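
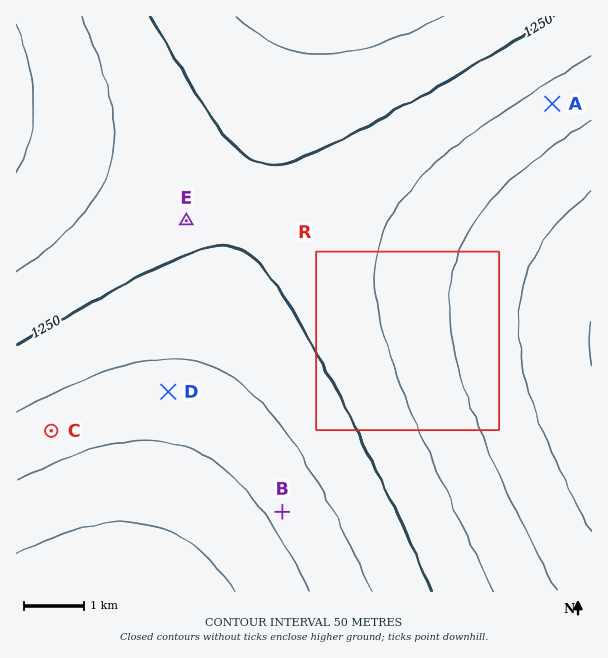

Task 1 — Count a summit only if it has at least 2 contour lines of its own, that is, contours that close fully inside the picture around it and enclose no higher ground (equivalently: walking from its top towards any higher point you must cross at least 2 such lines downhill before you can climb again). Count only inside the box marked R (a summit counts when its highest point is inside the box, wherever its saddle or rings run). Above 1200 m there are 0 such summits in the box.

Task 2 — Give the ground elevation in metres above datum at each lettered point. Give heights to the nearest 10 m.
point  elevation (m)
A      1180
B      1340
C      1330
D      1320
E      1240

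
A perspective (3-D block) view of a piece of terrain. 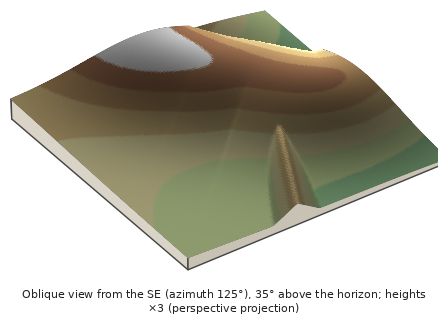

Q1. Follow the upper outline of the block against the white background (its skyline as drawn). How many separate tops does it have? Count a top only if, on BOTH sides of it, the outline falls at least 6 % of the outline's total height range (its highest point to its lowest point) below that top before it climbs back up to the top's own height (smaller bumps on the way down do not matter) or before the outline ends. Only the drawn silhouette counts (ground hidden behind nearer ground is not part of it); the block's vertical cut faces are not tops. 1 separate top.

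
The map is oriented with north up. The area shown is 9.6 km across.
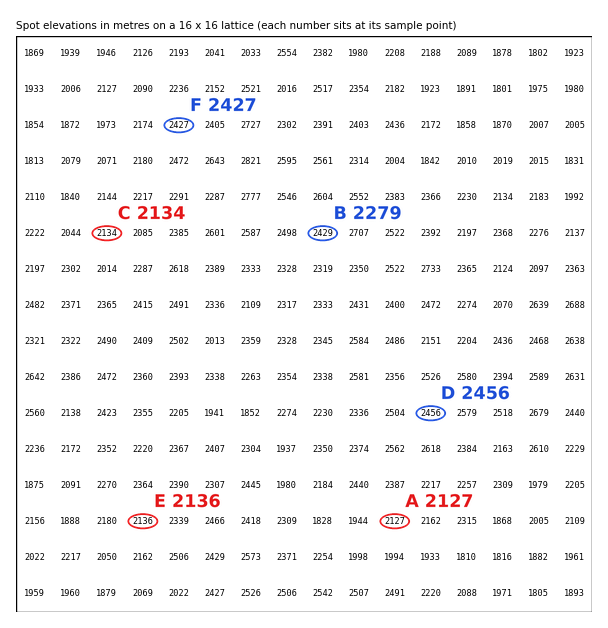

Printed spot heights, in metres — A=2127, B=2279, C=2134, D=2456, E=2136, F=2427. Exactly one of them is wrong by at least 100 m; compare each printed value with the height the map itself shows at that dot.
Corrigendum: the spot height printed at B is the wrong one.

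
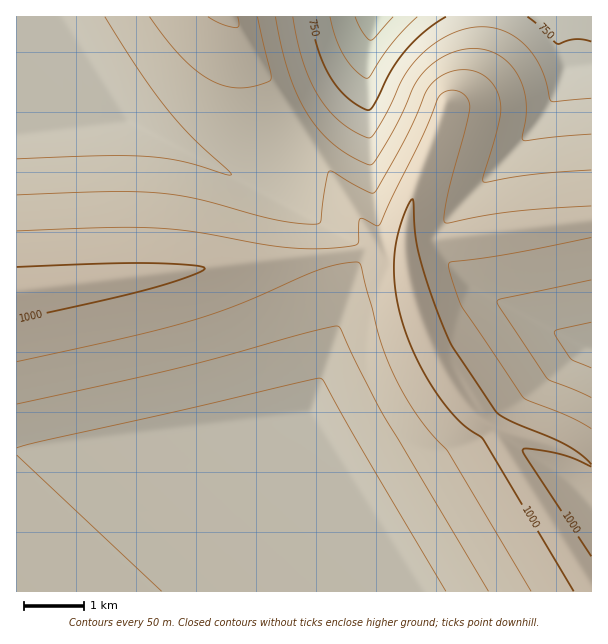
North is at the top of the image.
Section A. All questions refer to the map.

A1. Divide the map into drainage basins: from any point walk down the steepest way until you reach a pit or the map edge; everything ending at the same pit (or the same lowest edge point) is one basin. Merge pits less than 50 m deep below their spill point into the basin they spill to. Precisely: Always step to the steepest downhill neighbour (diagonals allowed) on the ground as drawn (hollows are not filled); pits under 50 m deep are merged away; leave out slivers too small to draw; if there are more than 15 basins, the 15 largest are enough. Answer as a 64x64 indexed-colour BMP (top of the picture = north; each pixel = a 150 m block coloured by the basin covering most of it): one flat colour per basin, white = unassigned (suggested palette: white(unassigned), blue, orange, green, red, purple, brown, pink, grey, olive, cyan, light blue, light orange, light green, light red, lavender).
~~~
<image width="64" height="64" href="data:image/bmp;base64,Qk12CAAAAAAAAHYAAAAoAAAAQAAAAEAAAAABAAQAAAAAAAAIAAATCwAAEwsAABAAAAAAAAAA////ALR3HwAOf/8ALKAsACgn1gC9Z5QAS1aMAMJ34wB/f38AIr28AM++FwDox64AeLv/AIrfmACWmP8A1bDFABERERERERERERERERERERERERERERERERERERERERERERERERERERERERERERERERERERERERERERERERERERMRERERERERERERERERERERERERERERERERERERERERExEREREREREREREREREREREREREREREREREREREREREzERERERERERERERERERERERERERERERERERERERERETMRERERERERERERERERERERERERERERERERERERERETMxERERERERERERERERERERERERERERERERERERERETMzERERERERERERERERERERERERERERERERERERERERMzMRERERERERERERERERERERERERERERERERERERERMzMxERERERERERERERERERERERERERERERERERERERMzMzEREREREREREREREREREREREREREREREREREREREzMzMREREREREREREREREREREREREREREREREREREREzMzMxERERERERERERERERERERERERERERERERERERETMzMzERERERERERERERERERERERERERERERERERERETMzMzMRERERERERERERERERERERERERERERERERERETMzMzNBERERERERERERERERERERERERERERERERERERMzMzNEERERERERERERERERERERERERERERERERERERMzM0REQRERERERERERERERERERERERERERERERERERE0RERERBERERERERERERERERERERERERERERERERERFEREREREERERERERERERERERERERERERERERERERERREREREREQRERERERERERERERERERERERERERERERERRERERERERBERERERERERERERERERERERERERERERERFEREREREREERERERERERERERERERERERERERERERERFEREREREREQRERERERERERERERERERERERERERERERFERERERERERBEREREREREREREREREREREREREREREREUREREREREREEREREREREREREREREREREREREREREREUREREREREREQRERERERERERERERERERERERERERERERRERERERERERBERERERERERERERERERERERERERERERREREREREREREERERERERERERERERERERERERERERERFEREREREREREQRERERERERERERERERERERERERERERFERERERERERERBEREREREREREREREREREREREREREREUREREREREREREERERERERERERERERERERERERERERERREREREREREREQRERERERERERERERERERERERERERERRERERERERERERBERERERERERERERERERERERERERERFEREREREREREREIiIiIiEREREREREREREREREREREREUREREREREREREQiIiIiIiIiIiERERERERERERERERERRERERERERERERCIiIiIiIiIiIiIiIiIRERERERERERREREREREREREREIiIiIiIiIiIiIiIiIiIiIiIhERETNEREREREREREREQiIiIiIiIiIiIiIiIiIiIiIiIiIjMzRERERERERERERCIiIiIiIiIiIiIiIiIiIiIiIiIiMzMzMzNEREREREREIiIiIiIiIiIiIiIiIiIiIiIiIiMzMzMzMzMzMzNEREQiIiIiIiIiIiIiIiIiIiIiIiIiMzMzMzMzMzMzMzMzMyIiIiIiIiIiIiIiIiIiIiIiIiIzMzMzMzMzMzMzMzMzIiIiIiIiIiIiIiIiIiIiIiIiIzMzMzMzMzMzMzMzMzMiIiIiIiIiIiIiIiIiIiIiIiIzMzMzMzMzMzMzMzMzMyIiIiIiIiIiIiIiIiIiIiIiIjMzMzMzMzMzMzMzMzMzIiIiIiIiIiIiIiIiIiIiIiIjMzMzMzMzMzMzMzMzMzMiIiIiIiIiIiIiIiIiIiIiIjMzMzMzMzMzMzMzMzMzMyIiIiIiIiIiIiIiIiIiIiIiMzMzMzMzMzMzMzMzMzMzIiIiIiIiIiIiIiIiIiIiIiMzMzMzMzMzMzMzMzMzMzMiIiIiIiIiIiIiIiIiIiIiMzMzMzMzMzMzMzMzMzMzMyIiIiIiIiIiIiIiIiIiIiIzMzMzMzMzMzMzMzMzMzMzIiIiIiIiIiIiIiIiIiIiIzMzMzMzMzMzMzMzMzMzMzMiIiIiIiIiIiIiIiIiIiIzMzMzMzMzMzMzMzMzMzMzMyIiIiIiIiIiIiIiIiIiIzMzMzMzMzMzMzMzMzMzMzMzIiIiIiIiIiIiIiIiIiIjMzMzMzMzMzMzMzMzMzMzMzMiIiIiIiIiIiIiIiIiIjMzMzMzMzMzMzMzMzMzMzMzMyIiIiIiIiIiIiIiIiIiMzMzMzMzMzMzMzMzMzMzMzMzIiIiIiIiIiIiIiIiIiMzMzMzMzMzMzMzMzMzMzMzMzMiIiIiIiIiIiIiIiIiMzMzMzMzMzMzMzMzMzMzMzMzMyIiIiIiIiIiIiIiIiIzMzMzMzMzMzMzMzMzMzMzMzMzIiIiIiIiIiIiIiIiIzMzMzMzMzMzMzMzMzMzMzMzMzMiIiIiIiIiIiIiIiIjMzMzMzMzMzMzMzMzMzMzMzMzMyIiIiIiIiIiIiIiIjMzMzMzMzMzMzMzMzMzMzMzMzMz"/>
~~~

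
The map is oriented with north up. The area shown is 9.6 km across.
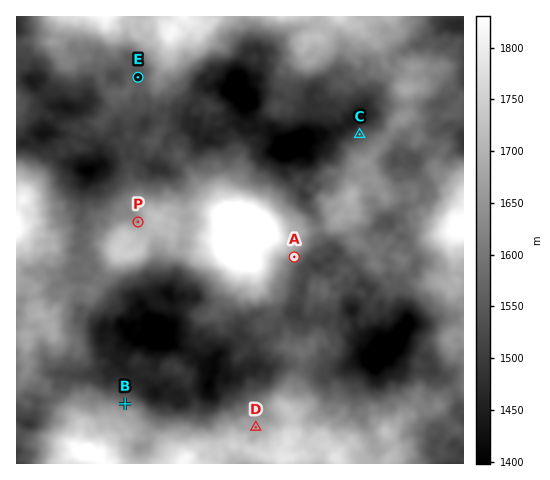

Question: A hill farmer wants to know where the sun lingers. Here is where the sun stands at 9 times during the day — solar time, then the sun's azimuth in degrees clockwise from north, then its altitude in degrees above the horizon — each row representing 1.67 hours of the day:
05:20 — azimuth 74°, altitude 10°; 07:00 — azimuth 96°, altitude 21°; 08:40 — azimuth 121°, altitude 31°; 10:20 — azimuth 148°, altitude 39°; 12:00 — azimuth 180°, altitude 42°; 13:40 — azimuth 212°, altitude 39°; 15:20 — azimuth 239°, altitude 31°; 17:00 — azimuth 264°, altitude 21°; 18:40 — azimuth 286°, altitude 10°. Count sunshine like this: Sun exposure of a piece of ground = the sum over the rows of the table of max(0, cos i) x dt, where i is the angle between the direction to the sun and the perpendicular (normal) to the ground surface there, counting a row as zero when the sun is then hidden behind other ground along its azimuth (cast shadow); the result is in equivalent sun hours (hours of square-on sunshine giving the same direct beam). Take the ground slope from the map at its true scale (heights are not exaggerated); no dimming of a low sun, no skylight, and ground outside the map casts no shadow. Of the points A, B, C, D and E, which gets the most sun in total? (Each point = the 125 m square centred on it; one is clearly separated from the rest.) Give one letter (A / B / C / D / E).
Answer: A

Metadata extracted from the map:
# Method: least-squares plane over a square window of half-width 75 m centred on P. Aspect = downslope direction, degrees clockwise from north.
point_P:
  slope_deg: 14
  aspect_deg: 314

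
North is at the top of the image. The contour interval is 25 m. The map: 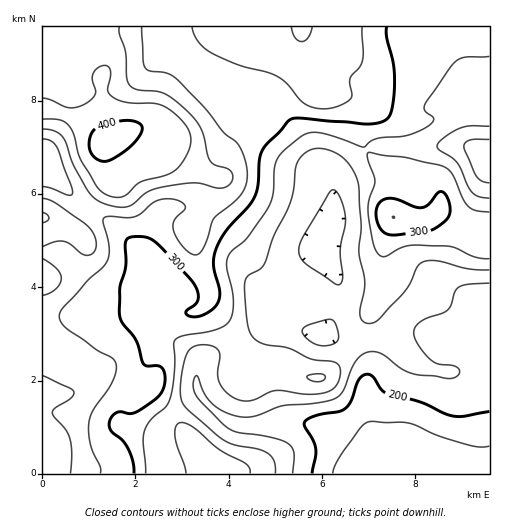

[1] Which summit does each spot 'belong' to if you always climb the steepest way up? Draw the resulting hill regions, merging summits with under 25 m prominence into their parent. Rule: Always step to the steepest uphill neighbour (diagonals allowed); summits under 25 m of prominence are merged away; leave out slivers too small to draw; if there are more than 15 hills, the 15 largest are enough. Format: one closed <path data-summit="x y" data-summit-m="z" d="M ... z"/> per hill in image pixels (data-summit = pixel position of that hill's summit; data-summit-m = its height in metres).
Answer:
<path data-summit="111 142" data-summit-m="412" d="M162 26l-120 1 0 135 33 37 39 27 45 44 9 13-13 24-1 15 4 7 12 10-6 1-8 7-17 28-15 35 0 13 8 5 19 5 8 7 1-10 6-10 15-14 19-11 18 18 21 12 11 1 28-3 32 1 20 7 24 20 7 1 18-4 14 6-19-16-3-8-6-32 3-19-3-18-9-11-8-6-24-9 10-18 6-23-3-15-14-27 12-38-1-21-5-15-12-13-13-24-32-46-19-7-18 1-14 5-58-50z"/><path data-summit="394 217" data-summit-m="325" d="M464 145l-33 2-57-1-8 4-19 14-16 17 4 33-12 38 14 27 3 15-6 23-10 18 24 9 11 9 6 8 3 7-3 30 7 36 9 11 19 16 5 11 2-21 25-53 14-56 3-3 41 1 0-180-16-12z"/><path data-summit="302 27" data-summit-m="354" d="M445 26l-282 0-1 13 5 9 17 12 37 34 14-5 18-1 19 7 10 12 22 34 9 17 16 20 2 6 3-8 6-6 22-18 12-6 57 1 33-2 10 3 16 10 0-67-12-3-7-5-24-40z"/><path data-summit="43 445" data-summit-m="371" d="M127 312l-33 1-22 3-30 0 1 158 121-1-5-35-8-5-26-8-3-4 0-6 9-23 13-25 12-20 12-9-7-5-12-15z"/><path data-summit="43 218" data-summit-m="377" d="M43 162l-1 153 30 1 22-3 33-1 17 3 9 7 2-15 13-23-2-4-52-54-39-27z"/><path data-summit="211 470" data-summit-m="297" d="M200 395l-28 18-12 17 0 18 5 26 241-1-5-10-8-9-14-6-18 4-7-1-24-20-11-5-17-3-24 0-28 3-18-3-14-10z"/>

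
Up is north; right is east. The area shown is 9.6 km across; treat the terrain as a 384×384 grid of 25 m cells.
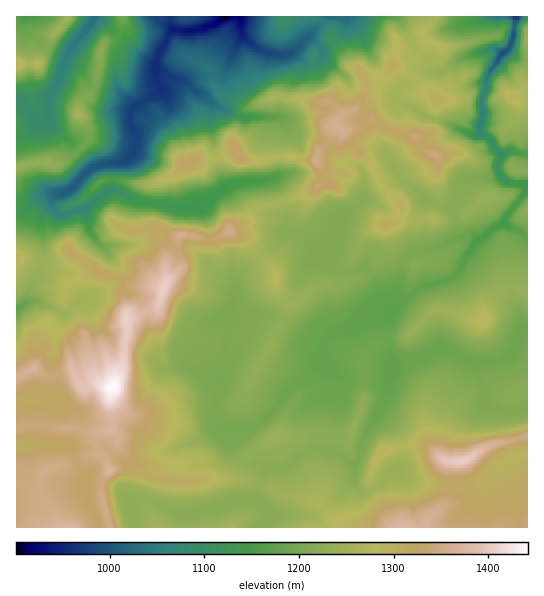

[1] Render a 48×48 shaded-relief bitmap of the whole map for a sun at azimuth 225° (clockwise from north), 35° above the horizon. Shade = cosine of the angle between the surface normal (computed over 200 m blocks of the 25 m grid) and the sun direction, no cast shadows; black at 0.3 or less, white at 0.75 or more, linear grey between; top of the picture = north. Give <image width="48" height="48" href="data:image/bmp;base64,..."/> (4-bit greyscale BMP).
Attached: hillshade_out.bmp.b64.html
<image width="48" height="48" href="data:image/bmp;base64,Qk32BAAAAAAAAHYAAAAoAAAAMAAAADAAAAABAAQAAAAAAIAEAAATCwAAEwsAABAAAAAAAAAAAAAAABEREQAiIiIAMzMzAERERABVVVUAZmZmAHd3dwCIiIgAmZmZAKqqqgC7u7sAzMzMAN3d3QDu7u4A////AJmZdmlxapd4iIh3iZmZqYiamHeImIiIiKmYd4pReZiZmZiIiaqqqYiJh2eIiIiIiamYiJpDiqu7u6qZqruqmHeIdVZ3d4iJmamYiJlWvN3cu6qqqpmZiIeZdmiJmIiZmZmZmZmK3tupmYiIiIiZiHm6iJrNy6mZmZmZmaupqod3d3Z4iZmZiHmqmazv26mZmXiIiaqIl3d4h1Z4mpmZiImqqr38mIiaqZmZmrqad4iIhleJmqmZmamqmKy2RFZ4mrqru6qpeJmIdniZmZiJmZiYd5qFRENFeKqqmZqoiZiIZompmYd4iJiIiKl2VVVERIiIiau6l3d3Z5qqmYiIiImYmql3d3iHdpmIm93aZmZmaJqqmZiIiJqYmqmIiIiZmaqqzt3IVFZ2Z5mpmZmZmZqHiamIiImZmau63bumQ0ZlaJmqmZmZmZmImamIiIiZmZqJy5mGMUd2iZmqmZmYmaqYmamIiImYiYdouZiHMmh4mZmqmYiJmaqZmqmYiJmZmZhoqZiIVImJmZmqmYiJmZmZmrqZmrupmZl4mYaKhomImZmZqZiJmZmZm7qavNypmZh4iFasl6p4mZmZmZiZmZmZmqqbzduYiYh2h2i8mLlXmZmZmqmZmZmZmpmry7p3ibmJqImqd6hHqpmaq7qZmqmZmqmZmIhnmrq8qaq6ibloqZmavLmJmqmZmqmHd4h4q6u7qrzbq7l3d4mrvKeJmZmZqqmYiJiJmZmqq8yomql1Vomru4aIiJmZqqqpmZmZiIiazKY3qoh1NqqruXaImZmaqqqamZmZiFaL2UBal5h1Wsu8qHeJmaqqqpmZiImZiER5gwO8u7mIrLzLh4iJmaqrypqpmImZd0RWMRr+yql1RHuXZ4mZmaq9yqu6mZqneVVTIVzpVVEAAGhEaJmqmZq8qJmpirqZvXUzZ5txAQADRoY2eJq6maqpioeHiqqqvGRGiKpSN5q7qqZnd4q7u8qaylWJmZqYhlZ5qaqK3/7czLmGVXm8zKittlm7mJh0Q4rOuph3h5vM3Kq7qqq8uHisdpzbiJgzrJvthoUxEkjNyZ3+3M3vt3i6ab3biahJ63iHd4mWZ5zado77mszdl5u3e97aiZUpl2VVaLqGityENGyTV4eLmbuHre2mVCAtzHZWnLczarlCIlhCZ3eszLmK3clUIADv22Z536MCaqhUQ1QSZnjO25iLp3VDJlj9umib/mETiZhndlRJu7zvyoeHRWV5q1j9u5qc2VM1iZeJhou8zM3sqWZ0WIrbqTj+28qaqYVGmHiqicuYiIdmVUaGeau4dxe+mNypqpdIlnmqvKiHZCEiNVmnmqqGdiaKaMyVmqlnZXq8y4d4dCM0ZZ2Wmph4h0J1iYlCebp3VXrMuXeIZVVoisglqXiZhkBFelZEabp2Znq5d3d2aaqpnIIYqImqhmVqj3eHaKh2hliGVWdnvtupu1NqunqmRniZv4ioZph6gjZoiHZq3dqrt1abt3p0RWZxnHd4xkaNYCatuFR6zdurlVerlYmHVVIAhg=="/>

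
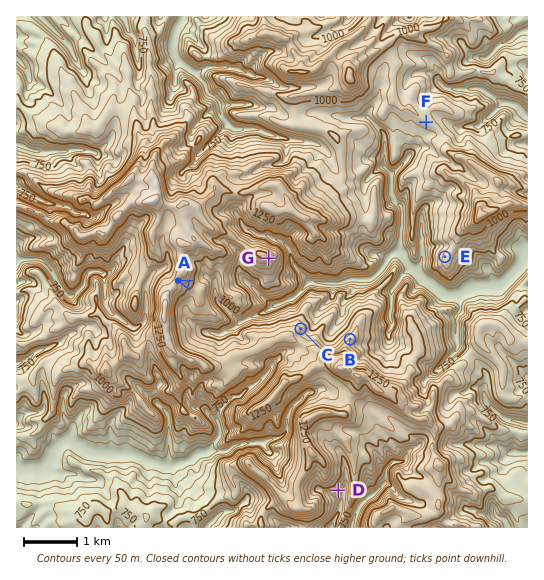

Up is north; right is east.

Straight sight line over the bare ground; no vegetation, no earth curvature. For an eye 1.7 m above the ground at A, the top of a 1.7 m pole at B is visible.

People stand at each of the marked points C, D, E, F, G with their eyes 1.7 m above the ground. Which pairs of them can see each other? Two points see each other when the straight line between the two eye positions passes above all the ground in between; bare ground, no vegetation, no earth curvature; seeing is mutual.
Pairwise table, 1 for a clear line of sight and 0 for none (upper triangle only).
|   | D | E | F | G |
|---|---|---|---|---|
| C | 0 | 1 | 1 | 1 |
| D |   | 0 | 0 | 0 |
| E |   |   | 0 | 1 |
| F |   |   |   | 0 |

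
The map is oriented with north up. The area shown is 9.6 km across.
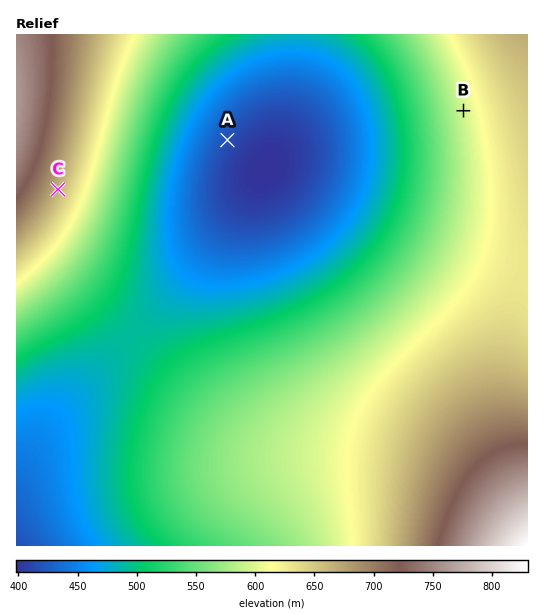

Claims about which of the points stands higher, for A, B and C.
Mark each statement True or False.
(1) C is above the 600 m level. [True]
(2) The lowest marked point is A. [True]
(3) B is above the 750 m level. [False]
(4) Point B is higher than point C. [False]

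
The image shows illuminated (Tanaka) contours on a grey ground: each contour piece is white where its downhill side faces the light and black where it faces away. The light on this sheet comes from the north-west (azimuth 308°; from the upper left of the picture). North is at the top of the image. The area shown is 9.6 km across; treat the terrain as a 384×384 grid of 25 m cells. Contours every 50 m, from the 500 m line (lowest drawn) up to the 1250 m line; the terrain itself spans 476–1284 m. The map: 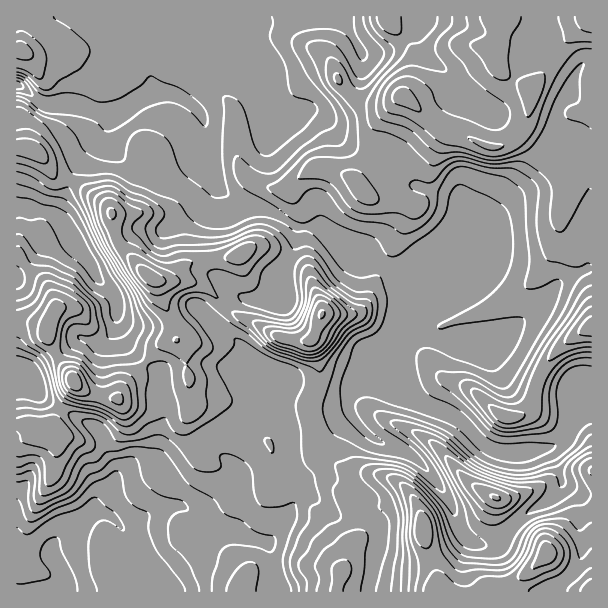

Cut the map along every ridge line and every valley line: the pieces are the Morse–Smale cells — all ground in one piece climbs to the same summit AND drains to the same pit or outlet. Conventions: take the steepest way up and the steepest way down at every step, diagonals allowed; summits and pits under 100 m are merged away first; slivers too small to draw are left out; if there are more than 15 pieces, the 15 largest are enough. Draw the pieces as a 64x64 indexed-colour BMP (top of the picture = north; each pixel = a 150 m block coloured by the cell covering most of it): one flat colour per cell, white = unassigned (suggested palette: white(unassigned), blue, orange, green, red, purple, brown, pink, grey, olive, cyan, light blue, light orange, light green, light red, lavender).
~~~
<image width="64" height="64" href="data:image/bmp;base64,Qk12CAAAAAAAAHYAAAAoAAAAQAAAAEAAAAABAAQAAAAAAAAIAAATCwAAEwsAABAAAAAAAAAA////ALR3HwAOf/8ALKAsACgn1gC9Z5QAS1aMAMJ34wB/f38AIr28AM++FwDox64AeLv/AIrfmACWmP8A1bDFACIiIiIiIiIiIiIiIiIiIiIiIiIiIiIiJ3d3cAAAAAAAIiIiIiIiIiIiIiIiIiIiIiIiIiIiIiInd3d3dwAAAAAiIiIiIiIiIiIiIiIiIiIiIiIiIiIiInd3d3d3cAB3ACIiIiIiIiIiIiIiIiIiIiIiIiIiIiIid3d3d3d3B3dwIiMiIiIiIiIiIiIiIiIiIiIiIiIiIiJ3d3d3d3d3d3AzMyIiIiIiIiIiIiIiIiIiIiIiIiIiInd3eId3d3d3cDMzMiIiIiIiIiIiIiIiIiIiIiIiIiInd3eIiHd3d3dwMzMzMiIiMiIiIiIiIiIiIiIiIiIiIid3eIiIh3d3d3AzMzMzIjMzMiIiMiIiIiIiIiIiIiIiJ3d4iIiId3d3cDMzMzMzMzMzMjMzMiIiIiIiIiIiIiInd4iIiIiId3dwMzMzMzMzMzMzMzMzIiIiIiIiIiIiInd3iIiIiIiHdwAzMzMzMzMzMzMzMzMyIiIiIiIiIiInd3iIiIiIiIh3dzMzMzMzMzMzMzMzMzIiIiIiIiIiInd3eIiIiIiIiId3MzMzMzM+MzMzMzMzMiIiIiIiJ3d3d3eIiIiIiIiId3czMzMzMz7u4zMzMzMiIiIiIid3d3d3eIiIiIiIiIh3dzMzMzMz7u7uMzMzMiIiIiIid3d3d3iIiIiIiIiIh3d3MzMzMzPu7u4zMzMyIiIiIiJ3d3d4iIiIiIhVVVVVd3czMzMzPu7u7jMzMzIiIiIiJ3d3eIiIiIiIhVVVVVVXdzMwMzPu7u7uMzMzMyIiIiInd3eIiIiIiIhVVVVVVVV3AAAzPu7u7u4zMzMzMyIjMzd3eIiIiIiIVVVVVVVVVXcAAA7u7u7u7tMzMzMzMzMzOZmYiIiIiIVVVVVVVVVVVwAAAO7u7u7u3d3TMzMzMzM5mZiIiIiFVVVVVVVVVVVXAAAA67u77u7d3d3dMzMzMzmZmIiIiFVVVVVVVVVVVVUAAAC7u7u+7t3d3d3TADMzM5mZiIiIVVVVVVVVVVVVVQAAALu7u7vu3d3d3dAAMzMzmZmIiIVVVVVVVVVVVVVVAAALu7u7u93d3d3d3TMzMzOZmZiIhVVVVVVVVVVVVVUAALu7u7u8zd3d3d3TMzMzOZmZmIiFVVVVVVVVVVVVVQAAu7u7u8zM3d3d3dMzMzM5mZmZiFVVVVVVVVVVVVVVAAC7u7u7zMzM3d3dMzM5mZmZmZmYVVURERFVVVVVVVUAC7u7u7zMzMzd3TMzOZmZmZmZmZVVUREREREVVVVVVbu7u7u7vMzMzd3dMzmZmZmZmZmZmVVREREREREVVVVVu7u7u7u8zMzN3d3TmZmZmZmZmZmZVRERERERERFVVVW7u7u7u7zMzN3d3daZaZmZmZmZmZlRERERERERERVVVbu7u7u7vMzM3d3WZmZmmZmZmZmZmREREREREREREVVVu7u7u7zMzMxmZmZmZmZpmZmZmZmZERERERERERERFVW7u7u7vMzMZmZmZmZmZmmZmZmZmZERERERERERERERFQu7u7vMzMZmZmZmZmZmZpmZmZmZERERERERERERERERALu7vMzMZmZmZmZmZmZmaZmZkREREREREREREREREREAC7u8zMxmZmZmZmZmZmZpmZEREREREREREREREREREQAAC8zMxmZmZmZmZmZmZmmZERERERERERERERERERERAAAMzMzGZmZmZmZmZmZmYREREREREREREREREREREREAAAzMzMZmZmZmZmZmZmYREREREREREREREREREREREQAADMzMZmZmZmZmZmZmERERERERERERERERERERERERAAAMzMZmZmZmZmZmEREREREREREREREREREREREREREAAADMZmZmZmZmZmEREREREREREREREREREREREREREQAAAMZmZmZmZmZmERERERERERERERERERERERERERERAAAAZmZmZmZmZmYRERERERERERERERERERERERERFBEAAAAGZmZv//9mZhERERERERERERERERERERERERFEQQAAAABmb/////9hERERERERERERERERERERERERREREAAAAAGZv//////ERERERERERERERERERERERERREREQAAAAABv//////8RERERERERERERERERERRERERERERAAAAAAA///////xEREREREREREREREREUREREREREREAAAAAAD///////ERERERERERERERERFEREREREREREQAAAAACqr/////ERERERERERERERERFERERERERERERAAKqqqqqq////ERERERERERERERERFERERERERERERECqqqqqqqqq8RERERERERERERERERFERERERERERERESqqqqqqqqqoRERERERERERERERERERRERERERERERERKqqqqqqqqqhERERERERERERERERERFEREREREREREREqqqqqqqqqqEREREREREREREREREREURERERERERERESqqqqqqqqqoRERERERERERERERERERRERERERERERERKqqqqqqqqqhERERERERERERERERERFEREREREREREREqqqqqqqqqqERERERERERERERERERFERERERERERERESqqqqqqqqqoRERERERERERERERERFERERERERERERERKqqqqqqqqqhERERERERERERERERFERERERERERERERE"/>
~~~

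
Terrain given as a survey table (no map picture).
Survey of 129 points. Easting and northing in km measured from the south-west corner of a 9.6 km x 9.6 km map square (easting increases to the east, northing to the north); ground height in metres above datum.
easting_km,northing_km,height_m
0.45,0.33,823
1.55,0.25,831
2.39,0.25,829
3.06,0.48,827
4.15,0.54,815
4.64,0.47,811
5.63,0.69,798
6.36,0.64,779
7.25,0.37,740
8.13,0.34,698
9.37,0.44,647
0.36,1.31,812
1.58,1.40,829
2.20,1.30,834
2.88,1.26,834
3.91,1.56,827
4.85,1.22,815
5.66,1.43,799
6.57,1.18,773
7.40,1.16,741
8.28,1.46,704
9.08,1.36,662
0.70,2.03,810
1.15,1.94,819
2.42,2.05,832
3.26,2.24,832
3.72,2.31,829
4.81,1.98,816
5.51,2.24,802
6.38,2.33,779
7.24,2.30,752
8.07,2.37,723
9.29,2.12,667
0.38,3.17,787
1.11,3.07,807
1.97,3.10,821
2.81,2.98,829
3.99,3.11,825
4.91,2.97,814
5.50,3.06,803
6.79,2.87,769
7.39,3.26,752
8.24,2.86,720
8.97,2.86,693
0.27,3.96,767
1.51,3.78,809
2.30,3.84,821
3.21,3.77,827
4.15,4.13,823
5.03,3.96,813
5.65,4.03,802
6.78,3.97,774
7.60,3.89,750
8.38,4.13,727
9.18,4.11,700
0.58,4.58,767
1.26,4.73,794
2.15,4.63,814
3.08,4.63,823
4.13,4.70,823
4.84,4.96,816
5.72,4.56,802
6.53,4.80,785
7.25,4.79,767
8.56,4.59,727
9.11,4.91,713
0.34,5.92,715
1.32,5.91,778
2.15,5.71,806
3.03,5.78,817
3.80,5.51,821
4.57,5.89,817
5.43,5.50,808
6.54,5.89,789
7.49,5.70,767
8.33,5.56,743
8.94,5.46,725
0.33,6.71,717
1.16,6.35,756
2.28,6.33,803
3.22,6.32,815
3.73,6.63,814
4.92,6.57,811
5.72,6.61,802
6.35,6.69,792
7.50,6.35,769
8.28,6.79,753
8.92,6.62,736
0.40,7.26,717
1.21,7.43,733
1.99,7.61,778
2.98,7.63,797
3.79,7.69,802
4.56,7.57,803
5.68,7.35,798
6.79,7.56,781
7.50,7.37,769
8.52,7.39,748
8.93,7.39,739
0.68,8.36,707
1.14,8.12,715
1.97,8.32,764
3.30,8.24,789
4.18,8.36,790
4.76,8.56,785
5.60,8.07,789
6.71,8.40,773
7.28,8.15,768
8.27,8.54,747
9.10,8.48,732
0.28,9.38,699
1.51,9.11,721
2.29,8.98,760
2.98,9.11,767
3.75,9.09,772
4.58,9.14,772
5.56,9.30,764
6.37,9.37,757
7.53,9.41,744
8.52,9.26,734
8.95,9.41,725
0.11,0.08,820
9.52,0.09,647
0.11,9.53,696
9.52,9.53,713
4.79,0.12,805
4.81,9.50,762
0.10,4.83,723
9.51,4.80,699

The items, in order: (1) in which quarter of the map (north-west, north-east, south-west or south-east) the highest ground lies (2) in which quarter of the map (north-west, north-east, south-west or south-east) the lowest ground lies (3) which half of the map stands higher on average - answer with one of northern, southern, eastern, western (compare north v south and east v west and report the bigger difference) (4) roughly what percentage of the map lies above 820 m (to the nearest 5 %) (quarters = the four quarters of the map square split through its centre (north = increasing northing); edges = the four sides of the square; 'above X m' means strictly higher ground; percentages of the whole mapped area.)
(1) The highest ground is in the south-west quarter.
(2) Look to the south-east quarter for the lowest ground.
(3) On average the western half of the map is the higher ground.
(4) Roughly 15 % of the ground is higher than 820 m.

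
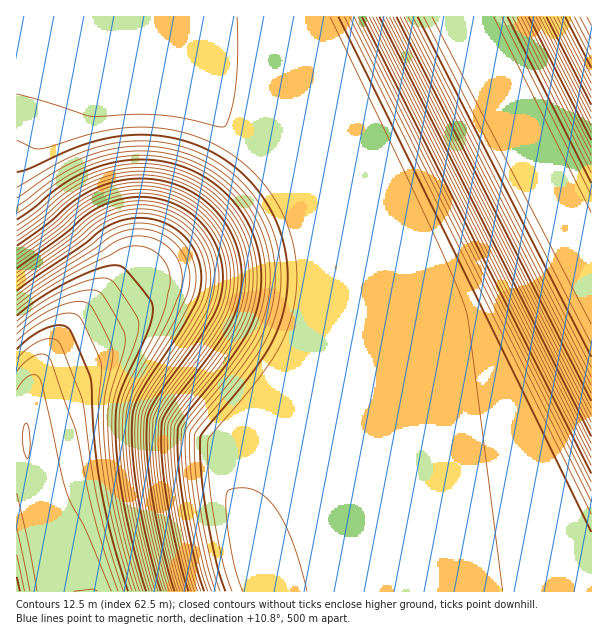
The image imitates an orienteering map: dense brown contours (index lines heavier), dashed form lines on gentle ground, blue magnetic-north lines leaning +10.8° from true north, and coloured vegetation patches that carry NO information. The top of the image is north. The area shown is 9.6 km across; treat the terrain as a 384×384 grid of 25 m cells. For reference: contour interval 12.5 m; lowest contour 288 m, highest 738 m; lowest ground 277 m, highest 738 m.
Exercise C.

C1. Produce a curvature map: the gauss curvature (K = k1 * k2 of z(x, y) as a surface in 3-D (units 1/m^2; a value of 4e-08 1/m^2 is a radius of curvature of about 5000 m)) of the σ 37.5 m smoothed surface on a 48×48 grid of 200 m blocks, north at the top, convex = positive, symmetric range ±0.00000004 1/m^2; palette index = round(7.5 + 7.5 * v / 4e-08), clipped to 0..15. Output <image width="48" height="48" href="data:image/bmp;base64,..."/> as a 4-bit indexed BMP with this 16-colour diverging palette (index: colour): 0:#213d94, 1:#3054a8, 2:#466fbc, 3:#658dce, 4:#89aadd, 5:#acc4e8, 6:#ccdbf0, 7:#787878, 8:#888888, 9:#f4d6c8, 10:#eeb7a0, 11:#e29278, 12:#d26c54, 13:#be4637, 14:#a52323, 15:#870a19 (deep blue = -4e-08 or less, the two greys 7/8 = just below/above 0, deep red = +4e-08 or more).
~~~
<image width="48" height="48" href="data:image/bmp;base64,Qk32BAAAAAAAAHYAAAAoAAAAMAAAADAAAAABAAQAAAAAAIAEAAATCwAAEwsAABAAAAAAAAAAlD0hAKhUMAC8b0YAzo1lAN2qiQDoxKwA8NvMAHh4eACIiIgAyNb0AKC37gB4kuIAVGzSADdGvgAjI6UAGQqHAHd3d3ZlVniaqYiHd3d3d3d3d3d3d3d3eHd3d3d3d3iaqYh3d3d3d3d3d3d3d3d3d3d3d3d3d4iJmYh3d3d3d3d3d3d3d3d3h3d3d3d3d4iIiIh3d3d3d3d3d3d3d3d3d3d3d3d3d4iIiId3d3d3d3d3d3d3d3d4eHd3d3d3d4iIiId3d3d3d3d3d3d3d3d3h3d3d3d3d4iIiId3d3d3d3d3d3d3d3eHh4d3d3d3eIiIiId3d3d3d3d3d3d3d3d4h4d3d3d3eIiIiHd3d3d3d3d3d3d3d3h4h4h3d3d3eIiYiHd3d3d3d3d3d3d3d3eId4h3d3d3eImZiHd3d3d3d3d3d3d3d4eId4h3d3ZneJmZiHd3d3d3d3d3d3d3d3iHd4h3iHZneJm/+Hd3d3d3d3d3d3d3d3iHd5h3h3ZmeM//mId3d3d3d3d3d3d3d4iHd5h3iHZVWv2oiHd3d3d3d3d3d3d3d4h3d5h3h1MiV4iId3d3d3d3d3d3d3d3eIh3d6mHd2Q0V3iHd3d3d3d3d3d3d3d3eIh3d6mHd3VVZ3d3d3d3d3d3d3d3d3d3iId3d6mHd3ZmZ3d3d3d3d3d3d3d3d3d3iHd3d6qYd3d3d3iHd3dmd3d3d3d3d3d4iHd3d6qYh3d3d4iId3Zmd3d3d3d3d3d4iHd3d6mYh3d3d4iIh2ZWZ3d3d3d3d3eIh3d3eJmYh3d3d4iIh2ZWZ3d3d3d3d3eIh3d3iJmYh3d3d4eKqHZVZ3d3d3d3d3iId3d3eIiIh3d3d1jMqXZlZ3d3d3d3d3iHd3d3h4iIh3d3d3zcqXZlZnd3d3d3d4iHd3d3h4iId3d3iJzcuXZlZnd3d3d3d4h3d3d4d3h3d2Y2iKzcqXZlZnd3d3d3eHd3d3eIiHh3dkSrq83LqHZVZ3d3d3d3d3d3d3eHd4iHdXzMzNzLmHZVZ3d3d3d3d3d3d3eHd4iIeKvMzMy6h2ZWZ3d3d3d3d3d3eHd3iImYeJq7u7qYdmVWd3d3d3d3d3d3d4h3eJp2d4maqpmHdlVmd3d3d3d3d3d3eId3h5dmZ3iIiIh2ZlZnd3d3d3d3d3d3d4d3h3dmZmd3d3ZmVWZnd3d3d3d3d3d4d3d4eId2ZmZmZmZlVmZ3d3d3d3d3d3d3eHeIh4h3ZmZmZlVWZmd3d3d3d3d3d3h4iIeHd3iHdmZmZmZmZ3d3d3d3d3d3d3d3h3eHd3eIh3dmZmZnd3d3d3d3d3d3d3eId3d3h3d3iHd3d3d3d3d3d3d3d3d3d3d4d3h4d3d3d4iId3eHd3d3d3d3d3d3d3eIiId3d3d3d3d3d3d3d3d3d3d3d3d3eHd3d4d3d3d3d3d3d3d3d3d3d3d3d3d3d3h3eHd3d3d3d3d3d3d3d3d3d3d3d3d3d3h3d3eHd3d3d3d3d3d3d3d3d3d3d3d3d3h4h3d3d3d3d3d3d3d3d3d3d3d3d3d4eId3d4d3d3d3d3d3d3d3d3d3d3d3d3d3eId4d3d3d3d3d3d3d3d3d3d3d3h3d3eHeHd3d3d3dw=="/>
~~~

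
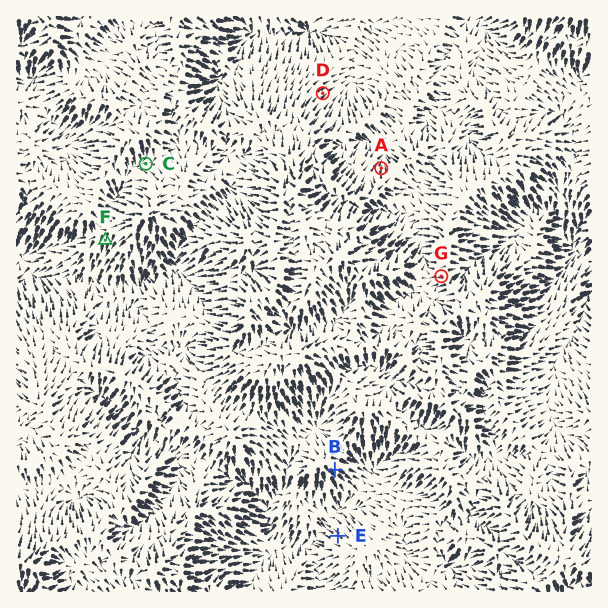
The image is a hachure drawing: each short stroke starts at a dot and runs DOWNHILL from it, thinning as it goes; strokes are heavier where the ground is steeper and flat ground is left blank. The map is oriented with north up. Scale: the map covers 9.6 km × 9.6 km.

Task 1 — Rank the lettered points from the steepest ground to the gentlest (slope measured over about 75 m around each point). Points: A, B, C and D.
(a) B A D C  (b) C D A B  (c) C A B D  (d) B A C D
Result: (a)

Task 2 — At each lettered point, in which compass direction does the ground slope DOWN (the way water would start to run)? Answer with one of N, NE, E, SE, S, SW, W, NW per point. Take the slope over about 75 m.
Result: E NW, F S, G W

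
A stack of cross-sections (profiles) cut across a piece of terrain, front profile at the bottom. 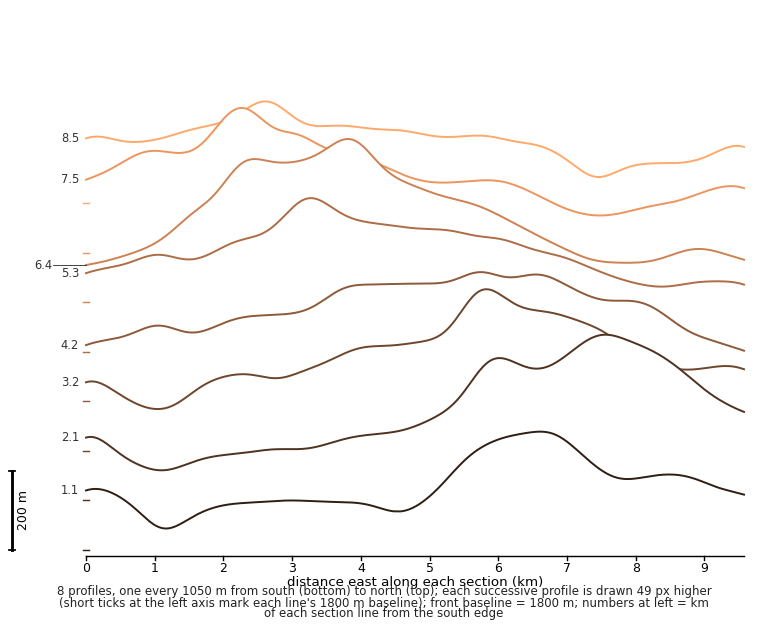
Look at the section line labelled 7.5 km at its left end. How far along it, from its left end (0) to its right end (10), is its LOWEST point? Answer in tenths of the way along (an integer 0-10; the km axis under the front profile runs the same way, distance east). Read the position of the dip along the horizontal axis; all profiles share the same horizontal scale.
8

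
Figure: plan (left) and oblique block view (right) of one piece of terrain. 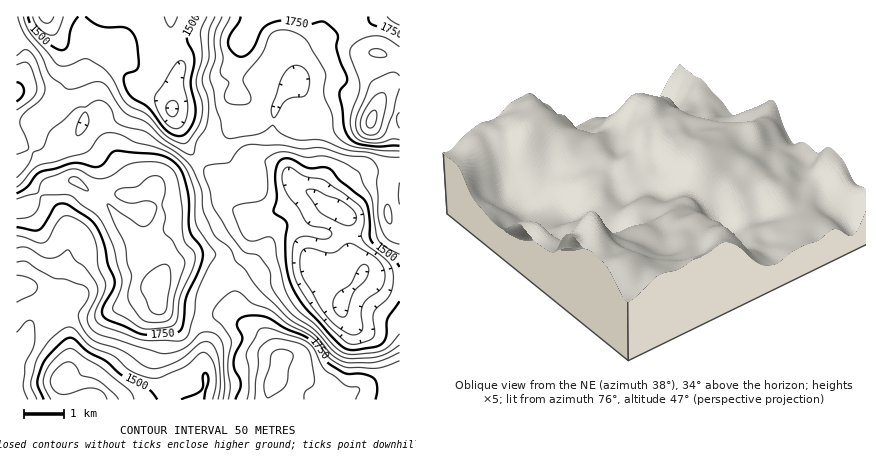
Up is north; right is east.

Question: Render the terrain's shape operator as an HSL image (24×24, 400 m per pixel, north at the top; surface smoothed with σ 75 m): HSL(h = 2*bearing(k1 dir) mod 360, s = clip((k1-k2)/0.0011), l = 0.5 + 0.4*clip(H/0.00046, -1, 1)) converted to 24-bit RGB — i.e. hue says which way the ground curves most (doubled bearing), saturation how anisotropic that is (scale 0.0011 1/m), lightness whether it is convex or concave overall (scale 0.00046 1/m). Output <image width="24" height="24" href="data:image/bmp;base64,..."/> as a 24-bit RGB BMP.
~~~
<image width="24" height="24" href="data:image/bmp;base64,Qk32BgAAAAAAADYAAAAoAAAAGAAAABgAAAABABgAAAAAAMAGAAATCwAAEwsAAAAAAAAAAAAAaLpGaJdGGw8oY3I8rKY5fRM/ay4vfIQ1iqVCdKRjl3iYIWqIFRhS1N5jcEBv7tGshqxpn4ZSeVCgVaq6fJ3EyaHDeHirOkKAyIJreWUyDx4kiXBXeD00XSU8qXlxqamCpMBsWX8xOoMuKj9eCQgr7uKcN4mC1c+dzK2dfWuWhsepbdbmSXby1czr2njyj07CxndjuEhoLUpdHho4iDMsSYVIXaFafKN2vpqjyZKxZ7ZMEB4yCTVQ7e7MWly4oMCFzranl6m7t/HIGfrrGj+Epl+vjDjK6Y/x3pOsxm3Jwl3BEAk6voaKiaiRXoZbknswZoAfiogz2tugEiRbGGNbNKYdZbFEkMugwebk1+j03O/uVS53FRMgLycWJxkMYGoctpJ3tF+Aw1zBFwafxKnYv3uPb1yYwJXNyJ6wgOGec+PJTROyOHDAd8nIgdrFhOSfUt1ba6g80G4xaS5lOgw0RRwqloNNRqlNsJWtxoKmVGidLGnUKTno9tT3r5Xhfoy55tHl2fTXMUaIHzWPenq+Z8CLRcJaocRzrbNPb3A2nII4MA0dMhtAZ2+tkr/GrYOsaHpFtEhGsX5TTEsvDiUdhrQ21mipvpGzw8uI8N+eNkhXG1taQG6Av7KRcqNtiLdIlXE7X6lbcidXfjxvPmxzRKWEXH+AmkRfVlgyaXs2sYJMcmWNMz5sPHs1Z4o0U8JY6dXZ5rK2wHKdL3BvFj08q8R3mZ5woGpWm897OURjZS5ki1t4fZV5OWtdVD1KbkA+RmCFmqh9b6qWdImnNEKljmyqireShMBhQo8q25yD3LHTe17DMFmYQNhylGGnsKmIyrJ4QStQTitMkIJPd5RgVDE+JQ4OW3wgXDlgjdJsS7OUXm+DPS1ehmFRibhoosCUi7S0l79+X7F2sIPPYnrQh6S+NDyH1IiYyJt+VxpTZjdjjL51UkeGig2ZomrPnNepWqWJqN+eRnR0TjRQOyA2e6xmk9qaa7GPqnpkr6NVaso8cGpGaG5Ul5FaJyxBqpFf1nSHXjvRhrPs1d3vST3yMgTg4nS51PbXmsvanLyXbT18VR9XU5eFduOcer90c2BRkI1ct7uS082KMF9oYnKQlz47Mh8ZT4glg6xciIenTYJue20zJwwRIxAj19+T4vzP/c775kejiCtiOmuWpeHUgMjJpGeajHejfKFrmbly0dKaSFuUPSBYvzJprXm0g9OZM8eeZV+UcS5JbhsoYytRM5WOQPdS9uernjZJ7rfn4M/80d36k+P0clDHs4C5mW2ntam8vcezl8mgaUKXMhJFgal8sbvFz9a1NF5sMQkWakUnXEeTi7jEWZXFf9qQyoZdC00QiNZfPISd5MyzkypnXTtHlqJyjqW6q73H4erms3fUdABOZzxuUcJjXKFi23lVPQwpXCNBlLx/N21qhaA4MlkjnpUkh3EpGdK0RIMvXXslSWkejThVoZ5zX8VwT6Fsbcdqns+ZTwBL6litsJLAr6tGOSwbmmYojBpkWLh7iJpVczpwxjovaDcKUH0CYZAfX3WgTESLuJeUSYFdRHVtlsSSkLiybXWgk+uFGx1ZKAMz3ZebyVR/1YO1nHzFaqTLiXXbtbfck43hXmrqkiz4/c720vnrBiT/K1AYJVxFmmWaxH6RRXZ4ntBMMaZNd7mQ2d15IwopLBkti1o/2p5shptQw7SAXX2tU2WklbWqdF2aYDd0KlGj1tj1++DQAB9bunTQEopbIWRRtH5+h3u1wOK1TK6QdnE5tiADHg4lICA9Zm9F3LiRyL+ggsKYY4OMQ4ODmot6gjyEe12OPLWVKZRq/97MIne537vPiZ7bKVPGRZCDfqWB29mteTlOOxgdunteNUiIDxOHxpbBjdJwp8B5nYBuo2l0SIBrT2JpZEt6h7CmZlqZMXM7z+F/5pex6c7CXp2qLDZ3o1+YYo9OyZg5hCZce6Gra42stFexBRwudZ2668XKxJRlaIxCmY1mlWRiOj9HVGtQdI5RbzxReclhWYsxvotB9uuiln3FMx6Ek0RipoZxnHBre3qUiZ+CSlFysGibJBxpKmFGwn004Zpwt8qCMIOCuHKvXFCwY5enYGWEboOzsrXSn7DKi9jPjP+NRDOSWwherIVnka2Ki4utpIWomYCOiWCRO1WEfVi4L0ifm7HC6+Dj58nKNW5yOl8ze0I4fIlNXJmEQZ1iVcFpr8u9kZ2xRttKEgopYCFryMSTg7p5W1WBpWZwmGl4lqODOkR5SIeWSFSlcaSpv5Vt6mBYzzdRN0FeTahTWcObX3STfZ1xXMI5P5MqdkQy"/>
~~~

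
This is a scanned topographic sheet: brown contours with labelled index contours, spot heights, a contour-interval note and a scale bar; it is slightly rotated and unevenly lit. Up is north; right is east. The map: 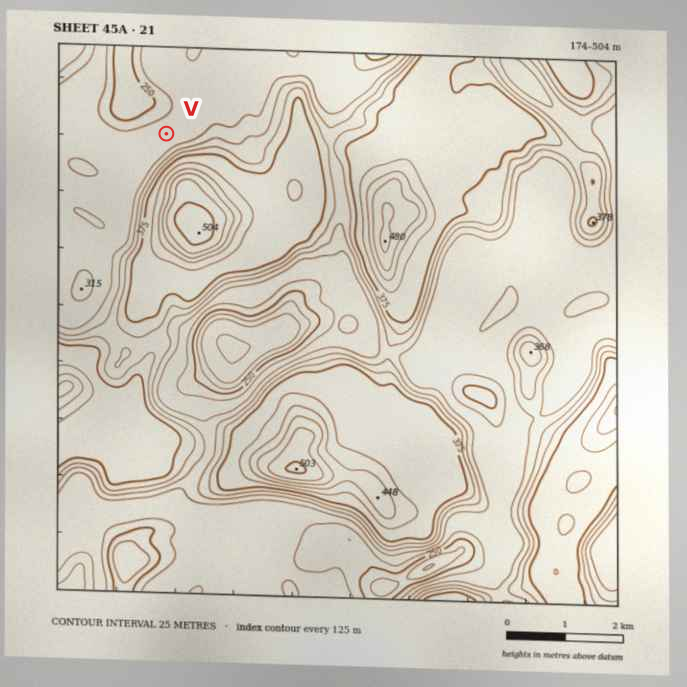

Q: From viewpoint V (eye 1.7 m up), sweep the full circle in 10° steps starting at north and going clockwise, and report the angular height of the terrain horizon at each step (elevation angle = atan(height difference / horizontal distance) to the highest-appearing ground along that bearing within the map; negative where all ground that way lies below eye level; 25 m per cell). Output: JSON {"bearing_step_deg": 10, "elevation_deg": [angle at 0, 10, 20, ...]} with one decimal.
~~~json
{"bearing_step_deg": 10, "elevation_deg": [0.3, 0.5, 0.6, 0.1, 0.0, 0.0, 0.2, 1.9, 2.5, 2.7, 3.8, 5.7, 7.5, 9.1, 10.4, 11.9, 12.6, 11.6, 9.0, 6.3, 2.7, 0.4, -0.0, 0.0, -0.0, -0.0, 0.0, -0.0, -0.0, 0.2, 1.2, 1.4, 0.6, -1.3, -0.5, 0.0]}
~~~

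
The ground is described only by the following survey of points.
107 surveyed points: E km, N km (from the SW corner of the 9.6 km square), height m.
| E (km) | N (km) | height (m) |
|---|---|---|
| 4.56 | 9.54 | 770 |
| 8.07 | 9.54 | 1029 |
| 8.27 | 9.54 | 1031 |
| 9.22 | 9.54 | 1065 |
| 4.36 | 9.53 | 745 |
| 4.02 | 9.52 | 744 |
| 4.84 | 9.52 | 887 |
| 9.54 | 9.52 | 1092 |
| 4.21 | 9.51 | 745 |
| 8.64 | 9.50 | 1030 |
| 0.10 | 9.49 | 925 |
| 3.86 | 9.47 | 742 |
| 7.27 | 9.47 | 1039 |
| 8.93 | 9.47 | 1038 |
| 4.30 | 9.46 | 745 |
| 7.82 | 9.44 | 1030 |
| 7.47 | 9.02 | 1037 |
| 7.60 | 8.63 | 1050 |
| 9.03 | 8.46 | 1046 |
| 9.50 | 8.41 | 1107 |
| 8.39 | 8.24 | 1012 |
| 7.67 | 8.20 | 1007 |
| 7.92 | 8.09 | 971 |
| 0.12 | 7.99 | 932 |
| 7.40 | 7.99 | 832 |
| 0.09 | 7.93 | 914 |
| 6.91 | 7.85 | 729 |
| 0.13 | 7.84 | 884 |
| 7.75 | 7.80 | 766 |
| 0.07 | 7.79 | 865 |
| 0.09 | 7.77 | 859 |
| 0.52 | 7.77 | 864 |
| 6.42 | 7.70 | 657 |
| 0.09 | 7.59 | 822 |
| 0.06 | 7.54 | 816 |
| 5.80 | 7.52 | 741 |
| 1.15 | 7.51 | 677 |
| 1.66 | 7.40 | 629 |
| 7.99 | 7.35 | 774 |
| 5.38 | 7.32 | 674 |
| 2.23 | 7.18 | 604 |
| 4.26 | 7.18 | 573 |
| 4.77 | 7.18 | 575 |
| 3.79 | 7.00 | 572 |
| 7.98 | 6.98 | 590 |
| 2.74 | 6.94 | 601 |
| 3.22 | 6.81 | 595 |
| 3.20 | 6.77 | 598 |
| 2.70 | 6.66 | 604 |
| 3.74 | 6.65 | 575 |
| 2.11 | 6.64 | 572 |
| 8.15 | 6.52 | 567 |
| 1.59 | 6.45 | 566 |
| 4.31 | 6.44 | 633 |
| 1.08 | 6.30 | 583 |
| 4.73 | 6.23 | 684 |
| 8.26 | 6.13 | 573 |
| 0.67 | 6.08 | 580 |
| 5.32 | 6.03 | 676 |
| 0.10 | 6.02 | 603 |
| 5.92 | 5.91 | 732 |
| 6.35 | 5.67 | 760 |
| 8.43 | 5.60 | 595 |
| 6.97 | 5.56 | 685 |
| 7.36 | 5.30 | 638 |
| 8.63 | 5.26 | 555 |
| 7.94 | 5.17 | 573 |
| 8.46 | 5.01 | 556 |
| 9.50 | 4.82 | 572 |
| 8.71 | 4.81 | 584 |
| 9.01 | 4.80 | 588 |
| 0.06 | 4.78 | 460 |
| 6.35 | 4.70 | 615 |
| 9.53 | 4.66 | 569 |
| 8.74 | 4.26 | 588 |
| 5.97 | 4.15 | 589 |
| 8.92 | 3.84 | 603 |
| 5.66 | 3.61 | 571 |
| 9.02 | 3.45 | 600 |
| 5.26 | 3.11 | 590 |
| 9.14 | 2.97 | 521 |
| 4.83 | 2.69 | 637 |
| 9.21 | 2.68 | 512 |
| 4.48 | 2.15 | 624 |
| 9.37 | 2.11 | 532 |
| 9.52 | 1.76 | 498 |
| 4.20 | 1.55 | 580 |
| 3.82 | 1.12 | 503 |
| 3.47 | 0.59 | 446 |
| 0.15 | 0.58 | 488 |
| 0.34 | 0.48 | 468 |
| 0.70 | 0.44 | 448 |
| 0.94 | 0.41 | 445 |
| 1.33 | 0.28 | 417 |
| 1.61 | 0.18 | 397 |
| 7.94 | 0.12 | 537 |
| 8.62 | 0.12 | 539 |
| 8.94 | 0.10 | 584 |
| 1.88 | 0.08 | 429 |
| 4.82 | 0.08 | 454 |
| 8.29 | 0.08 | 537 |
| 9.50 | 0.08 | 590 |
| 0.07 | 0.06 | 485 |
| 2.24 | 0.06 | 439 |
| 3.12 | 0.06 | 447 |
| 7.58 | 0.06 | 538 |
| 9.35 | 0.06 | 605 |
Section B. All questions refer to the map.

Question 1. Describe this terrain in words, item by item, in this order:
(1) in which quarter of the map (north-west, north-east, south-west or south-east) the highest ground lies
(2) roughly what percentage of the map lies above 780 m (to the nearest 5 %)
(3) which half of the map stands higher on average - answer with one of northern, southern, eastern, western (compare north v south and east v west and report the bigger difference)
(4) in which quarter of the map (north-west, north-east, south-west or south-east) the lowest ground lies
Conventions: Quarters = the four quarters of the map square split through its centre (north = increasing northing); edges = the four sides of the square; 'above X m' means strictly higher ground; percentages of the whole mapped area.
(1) The highest point lies in the north-east quarter of the map.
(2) About 15 % of the map lies above 780 m.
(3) Taken as a whole, the northern half is higher than the southern.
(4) The lowest point lies in the south-west quarter of the map.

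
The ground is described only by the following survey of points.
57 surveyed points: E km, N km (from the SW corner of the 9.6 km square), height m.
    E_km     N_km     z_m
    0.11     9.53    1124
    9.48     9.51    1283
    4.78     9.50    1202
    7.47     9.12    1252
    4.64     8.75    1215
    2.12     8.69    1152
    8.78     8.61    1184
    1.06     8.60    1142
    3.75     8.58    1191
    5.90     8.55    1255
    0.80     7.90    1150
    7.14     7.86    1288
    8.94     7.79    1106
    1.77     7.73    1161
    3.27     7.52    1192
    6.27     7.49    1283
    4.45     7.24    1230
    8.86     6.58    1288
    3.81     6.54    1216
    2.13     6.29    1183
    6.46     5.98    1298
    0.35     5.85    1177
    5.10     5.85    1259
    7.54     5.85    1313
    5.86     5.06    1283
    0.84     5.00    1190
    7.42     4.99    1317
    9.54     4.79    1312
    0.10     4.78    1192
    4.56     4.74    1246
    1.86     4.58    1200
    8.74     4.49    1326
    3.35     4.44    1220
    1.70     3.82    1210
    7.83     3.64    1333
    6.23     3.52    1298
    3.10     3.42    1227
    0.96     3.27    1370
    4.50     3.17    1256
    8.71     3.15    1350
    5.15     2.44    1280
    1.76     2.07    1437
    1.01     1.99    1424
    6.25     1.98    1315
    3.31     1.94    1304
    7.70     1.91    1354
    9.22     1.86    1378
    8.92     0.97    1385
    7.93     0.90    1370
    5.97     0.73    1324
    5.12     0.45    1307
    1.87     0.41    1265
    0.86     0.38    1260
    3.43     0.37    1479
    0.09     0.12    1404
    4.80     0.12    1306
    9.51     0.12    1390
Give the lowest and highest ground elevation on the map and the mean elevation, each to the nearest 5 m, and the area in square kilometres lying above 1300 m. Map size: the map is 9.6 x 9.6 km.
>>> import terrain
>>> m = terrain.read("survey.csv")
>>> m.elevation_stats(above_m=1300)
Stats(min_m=1085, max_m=1495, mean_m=1275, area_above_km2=34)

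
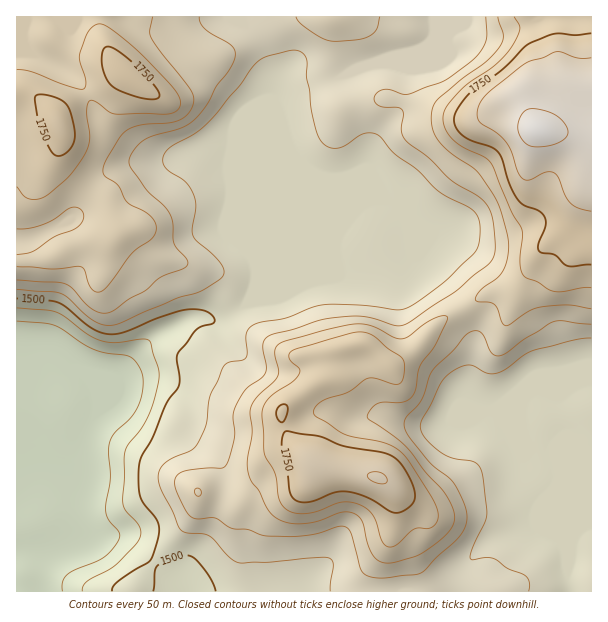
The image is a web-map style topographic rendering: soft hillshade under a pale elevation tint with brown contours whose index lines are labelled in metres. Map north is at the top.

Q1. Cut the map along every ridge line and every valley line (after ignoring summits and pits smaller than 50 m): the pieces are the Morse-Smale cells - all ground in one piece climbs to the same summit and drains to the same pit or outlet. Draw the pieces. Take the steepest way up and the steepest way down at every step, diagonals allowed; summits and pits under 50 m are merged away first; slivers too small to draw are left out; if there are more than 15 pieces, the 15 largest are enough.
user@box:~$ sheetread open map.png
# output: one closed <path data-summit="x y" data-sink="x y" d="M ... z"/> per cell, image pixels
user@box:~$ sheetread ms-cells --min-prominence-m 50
<path data-summit="537 129" data-sink="17 591" d="M591 16l-156 0-2 23-10 10-34 15-18 0-36 15-14 1-25 8-21 12-23 56 0 102 4 9 0 18-3 9 77-76 29-13 15-5 15 2 14 11 15 42 27 29 16 24 30-16 27-4 11-15 12-22 25-23 26-52z"/><path data-summit="377 477" data-sink="17 591" d="M384 200l-16 2-38 16-85 88-14 8-12 6-16-2-14 1-33 17-18 17-24 31-9 22 9-4 20 18 16 10 12 4 23 2 27 18 11 14 1 23-7 27-11 22-19 29-1 10 3 13 181-1 2-16 18-33 2-11 4-16-2-24-8-10-11-5-25-6-36-4-18-17-10-15-4-14 0-9 24-21 22-12 2-21 3-7 29-7 9 5 18 18 3 0 16-11 33-35 21-11-17-25-27-29-15-42-11-9z"/><path data-summit="57 123" data-sink="17 591" d="M56 16l-40 1 0 357 16-12 10-4 11-2 12 4 13 7 12 13 6 15 0 19 8-7 10-23 7-12 17-19 18-17 39-18 24 2 20-10 9-8 8-17 0-18-6-16 0-48-15-38-7-11-13-3-17 0-27 9-19 0-17-8-27-18-8-9-18-39-13-13-14-8 15-30 0-5z"/><path data-summit="377 477" data-sink="569 591" d="M461 310l-20 10-33 35-16 11-3 0-18-18-9-5-29 7-3 7-2 21-22 12-24 21 0 9 4 14 10 15 18 17 36 4 25 6 11 5 8 10 2 24-4 16-2 11-18 33-1 17 91 0 1-22 12-16 16-14 39-16 6 0 7 8 15 8 10 12 0-63-15-36-2-2-17-1-34-35-20-3-17-10 11-45 0-21z"/><path data-summit="537 129" data-sink="17 591" d="M53 356l-21 6-16 13 0 216 172 1 0-5-2-8 1-10 19-29 11-22 6-20 1-24-4-12-8-8-27-18-23-2-12-4-16-10-20-18-3 0-15 12 0-19-10-20-12-11z"/><path data-summit="537 129" data-sink="569 591" d="M591 176l-25 52-25 23-18 31-8 7-24 3-29 17 12 27 0 21-11 45 17 10 20 3 34 35 17 1 2 2 15 36 0 63-10-12-10-5-12-11-6 0-30 11-15 9-21 23 0 25 128-1z"/><path data-summit="126 75" data-sink="17 591" d="M242 16l-185 0 13 14 0 5-15 30 14 8 13 13 21 43 32 23 17 8 19 0 27-9 17 0 13 3 7 11 15 38 1 49 1-108 19-46 1-20-6-19-10-21-14-15z"/><path data-summit="335 17" data-sink="17 591" d="M434 16l-191 0-1 7 14 15 10 21 6 19-1 20-17 37-2 9 0 11 23-55 21-12 25-8 14-1 36-15 18 0 34-15 10-10 1-4z"/>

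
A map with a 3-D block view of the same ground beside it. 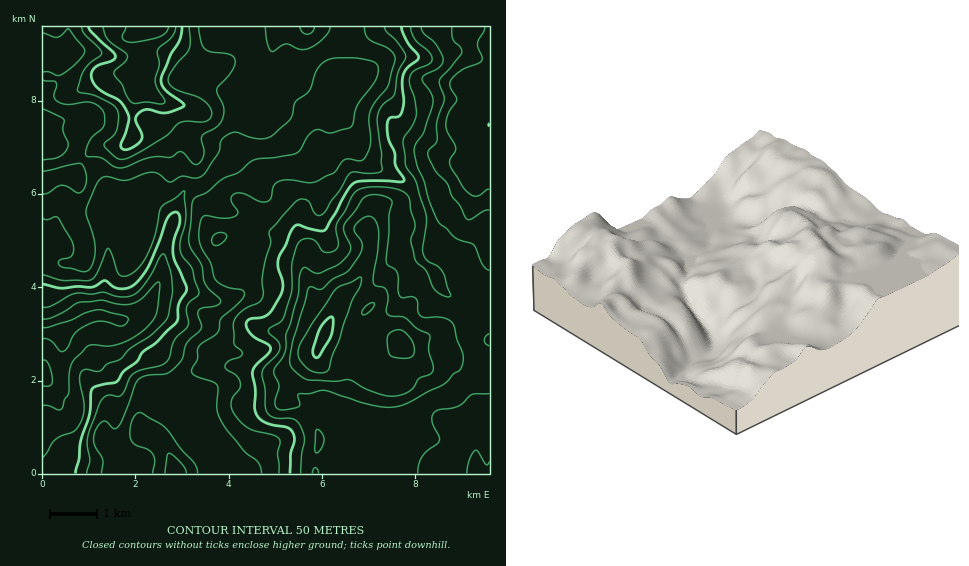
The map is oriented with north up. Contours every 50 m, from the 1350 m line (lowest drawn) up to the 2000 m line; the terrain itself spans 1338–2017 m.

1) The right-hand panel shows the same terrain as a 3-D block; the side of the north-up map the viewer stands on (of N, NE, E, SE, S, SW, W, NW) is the SW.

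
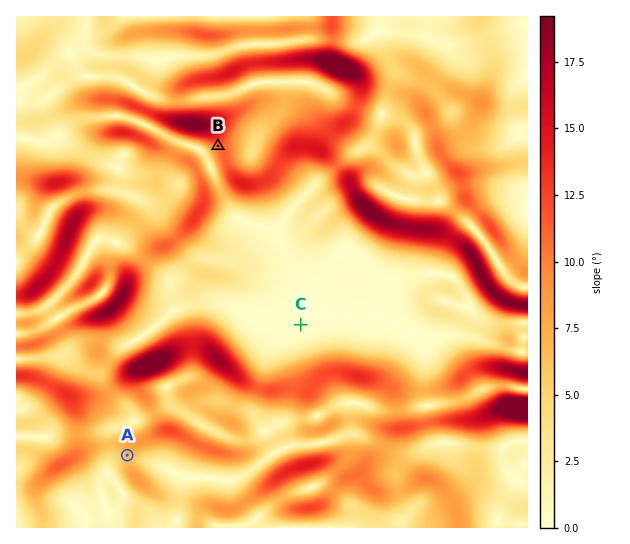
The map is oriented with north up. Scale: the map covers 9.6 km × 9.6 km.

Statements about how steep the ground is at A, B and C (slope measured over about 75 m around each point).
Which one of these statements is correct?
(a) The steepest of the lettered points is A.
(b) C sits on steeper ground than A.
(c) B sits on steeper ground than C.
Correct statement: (c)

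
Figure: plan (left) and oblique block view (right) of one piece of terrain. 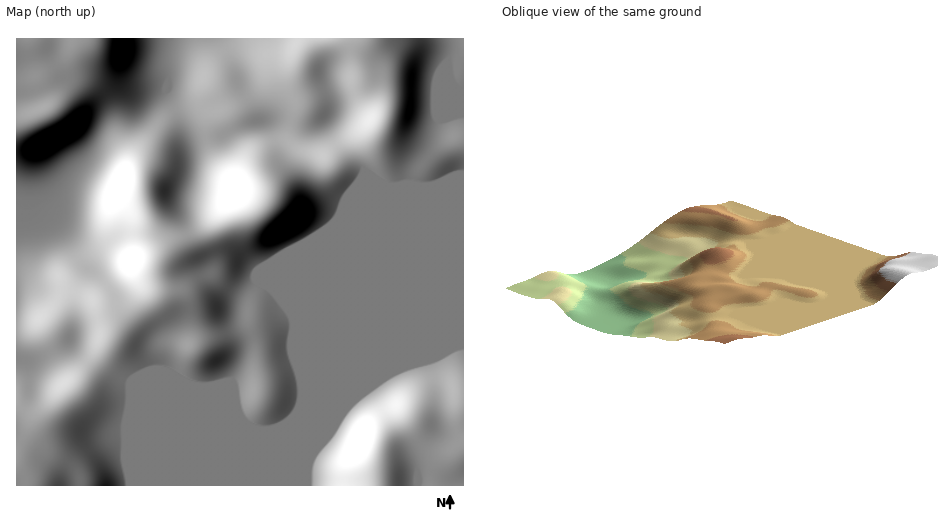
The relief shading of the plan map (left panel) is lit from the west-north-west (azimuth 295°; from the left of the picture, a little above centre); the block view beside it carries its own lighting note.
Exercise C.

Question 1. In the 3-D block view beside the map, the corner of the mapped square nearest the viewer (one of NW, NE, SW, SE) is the SW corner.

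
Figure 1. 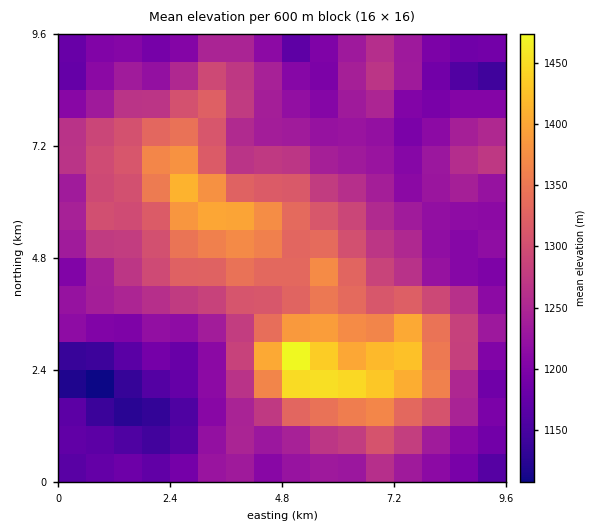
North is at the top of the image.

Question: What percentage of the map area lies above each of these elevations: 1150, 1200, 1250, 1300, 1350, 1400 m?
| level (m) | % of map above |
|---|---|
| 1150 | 96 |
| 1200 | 81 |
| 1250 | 49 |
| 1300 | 29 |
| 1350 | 14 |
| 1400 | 6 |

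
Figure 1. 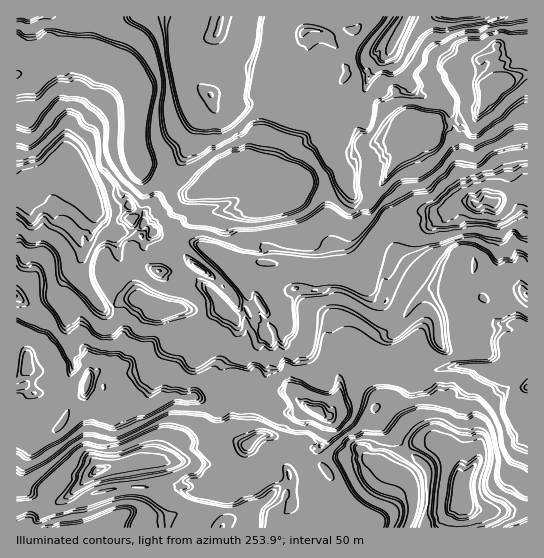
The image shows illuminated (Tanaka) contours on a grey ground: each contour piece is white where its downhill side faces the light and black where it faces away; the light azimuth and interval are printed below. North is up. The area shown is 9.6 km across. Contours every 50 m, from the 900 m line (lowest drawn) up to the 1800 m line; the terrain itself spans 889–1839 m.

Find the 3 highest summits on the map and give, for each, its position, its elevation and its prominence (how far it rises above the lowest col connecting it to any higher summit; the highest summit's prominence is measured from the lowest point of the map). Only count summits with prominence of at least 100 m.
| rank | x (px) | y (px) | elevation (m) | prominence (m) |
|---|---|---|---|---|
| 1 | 498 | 87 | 1839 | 950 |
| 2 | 318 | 411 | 1834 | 474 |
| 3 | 86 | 386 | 1833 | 310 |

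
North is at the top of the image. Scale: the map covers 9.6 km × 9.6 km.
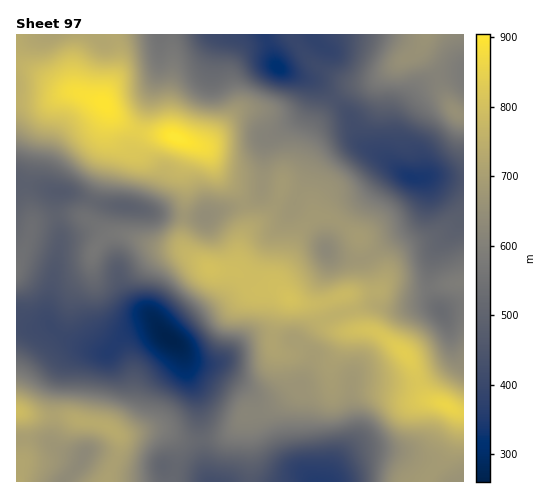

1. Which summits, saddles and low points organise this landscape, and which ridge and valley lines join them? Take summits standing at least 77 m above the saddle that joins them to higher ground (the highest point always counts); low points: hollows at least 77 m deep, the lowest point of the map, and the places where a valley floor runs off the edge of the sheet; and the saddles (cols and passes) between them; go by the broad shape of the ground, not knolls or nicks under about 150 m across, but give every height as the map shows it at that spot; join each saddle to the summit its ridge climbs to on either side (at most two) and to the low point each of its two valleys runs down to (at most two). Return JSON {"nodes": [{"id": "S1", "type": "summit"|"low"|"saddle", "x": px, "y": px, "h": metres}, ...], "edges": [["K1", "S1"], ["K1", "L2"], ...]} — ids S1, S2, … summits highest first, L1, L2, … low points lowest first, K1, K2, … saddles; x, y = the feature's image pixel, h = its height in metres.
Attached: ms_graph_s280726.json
{"nodes": [
{"id": "S1", "type": "summit", "x": 175, "y": 137, "h": 904},
{"id": "S2", "type": "summit", "x": 447, "y": 406, "h": 858},
{"id": "S3", "type": "summit", "x": 17, "y": 413, "h": 788},
{"id": "S4", "type": "summit", "x": 426, "y": 35, "h": 663},
{"id": "L1", "type": "low", "x": 169, "y": 339, "h": 260},
{"id": "L2", "type": "low", "x": 278, "y": 67, "h": 313},
{"id": "L3", "type": "low", "x": 412, "y": 177, "h": 339},
{"id": "L4", "type": "low", "x": 319, "y": 481, "h": 356},
{"id": "K1", "type": "saddle", "x": 244, "y": 204, "h": 683},
{"id": "K2", "type": "saddle", "x": 99, "y": 242, "h": 566},
{"id": "K3", "type": "saddle", "x": 201, "y": 439, "h": 518},
{"id": "K4", "type": "saddle", "x": 335, "y": 100, "h": 444}],
"edges": [["K1", "S1"], ["K1", "S2"], ["K1", "L1"], ["K1", "L2"], ["K2", "S1"], ["K2", "S2"], ["K2", "L1"], ["K3", "S3"], ["K3", "L1"], ["K3", "L4"], ["K4", "S1"], ["K4", "S4"], ["K4", "L2"], ["K4", "L3"]]}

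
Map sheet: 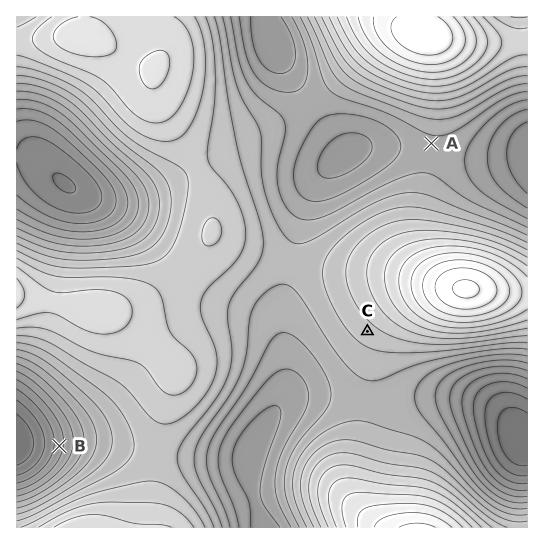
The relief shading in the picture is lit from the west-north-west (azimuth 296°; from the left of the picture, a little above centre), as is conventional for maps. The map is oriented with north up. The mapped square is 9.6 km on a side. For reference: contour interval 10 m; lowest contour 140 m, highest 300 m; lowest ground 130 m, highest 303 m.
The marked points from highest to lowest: C A B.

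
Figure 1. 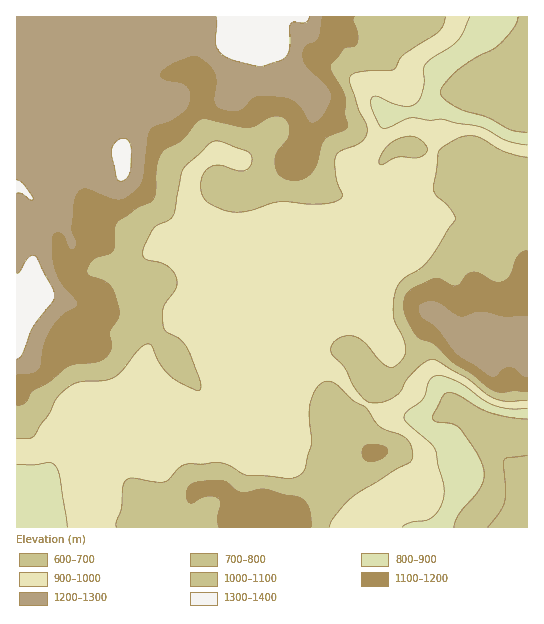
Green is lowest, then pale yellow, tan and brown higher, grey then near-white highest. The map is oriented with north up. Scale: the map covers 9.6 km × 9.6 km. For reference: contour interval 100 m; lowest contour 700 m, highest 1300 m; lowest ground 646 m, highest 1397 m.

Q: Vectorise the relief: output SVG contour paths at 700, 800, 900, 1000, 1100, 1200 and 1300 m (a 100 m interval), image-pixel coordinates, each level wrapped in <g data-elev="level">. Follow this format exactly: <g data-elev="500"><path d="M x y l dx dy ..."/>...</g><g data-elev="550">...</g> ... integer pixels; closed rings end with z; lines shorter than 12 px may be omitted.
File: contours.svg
<g data-elev="700"><path d="M488 527l12-16 5-9 1-9-3-28 2-6 2-1 20-3"/></g><g data-elev="800"><path d="M454 527l5-14 22-26 3-8 0-6-6-18-18-26-7-5-16-2-4-3 0-4 10-20 4-2 6 0 36 19 21 5 17 2"/><path d="M527 132l-16-2-24-13-28-8-15-10-4-6 4-8 14-15 17-12 19-9 7-6 13-16 4-10"/></g><g data-elev="900"><path d="M402 527l8-4 15-2 6-3 8-9 5-11 0-13-9-36-6-7-22-19-3-5 3-7 16-13 5-15 3-5 8-3 14 4 12 7 20 15 12 5 14 3 16-1"/><path d="M17 465l17 0 15-3 6 4 5 11 7 50"/><path d="M527 145l-21-5-27-13-37-8-12 1-20-2-21 10-6 0-4-3-5-11-3-12 0-4 3-2 4 1 14 6 11 3 8 0 6-4 4-5 2-10 0-17 2-5 6-6 19-12 8-6 5-8 7-16"/></g><g data-elev="1000"><path d="M329 527l4-9 17-19 44-29 15-7 3-4 1-4-2-10-5-7-25-11-6-5-9-14-13-8-18-16-8-3-5 2-4 3-7 13-2 15 2 31-6 24-6 6-10 4-42-4-20-10-12-3-30 3-7 4-9 11-6 2-34-3-4 2-2 4-1 22-6 15 0 5"/><path d="M17 439l12 0 5-3 15-22 8-16 11-11 11-5 24-1 11-4 9-7 16-21 7-5 5 1 9 20 11 12 22 12 7 1 1-4-1-5-13-33-8-9-13-8-3-5 0-17 13-22 1-5-2-7-8-9-6-3-15-4-3-5 1-8 9-17 5-4 11-5 4-5 8-40 2-6 27-26 4-2 5 0 28 10 4 4 1 6-3 6-6 4-6-1-19-5-7 1-6 5-4 10 0 12 5 8 8 5 13 5 12 1 12-2 27-8 41 2 11-1 9-3 3-5-6-17-1-15 1-6 5-6 20-9 5-5 1-6-1-8-7-13-9-25 0-8 4-4 7-1 33-3 9-14 36-24 4-6 2-8"/><path d="M380 165l18-8 17 1 6-1 5-4 1-6-5-6-7-4-6-1-10 2-9 5-6 7-5 9z"/><path d="M527 157l-22-5-23-13-9-3-15 2-17 11-3 5-4 36 3 6 13 13 5 6 0 4-27 42-8 8-17 10-7 11-2 12-1 13 2 8 10 20 1 8-2 6-9 9-6 1-10-7-16-19-12-5-6 0-8 3-5 6-1 5 2 5 12 13 12 23 8 9 5 2 13 0 12-5 6-6 6-12 10-10 9-8 7-2 5 2 29 17 19 16 8 4 13 3 20-1"/></g><g data-elev="1100"><path d="M311 527l-2-18-4-8-6-4-16-2-18-6-24 3-5-2-10-8-5-2-22 2-8 2-3 5-2 5 1 6 3 3 17-7 7 0 5 3 2 4-3 14 0 10"/><path d="M366 461l8 0 8-3 5-5 0-4-9-4-12 0-3 3-1 5 1 5z"/><path d="M17 406l8-3 7-12 17-9 18-15 8-3 23-2 7-4 4-4 3-9-3-12 9-15 1-11-8-20-7-6-16-6-1-2 1-6 6-8 15-5 4-3 2-6 0-18 2-5 20-14 12-5 4-4 3-8 1-25 4-12 5-6 16-8 16-19 8-2 41 8 8-1 16-9 7-1 5 1 6 6 1 10-3 7-8 10-3 5-1 8 2 8 6 7 11 3 9-2 8-6 6-9 6-23 6-5 16-6 3-4-3-12-1-19-12-22-2-7 13-17 11-3 3-3 1-8-5-14 1-4"/><path d="M527 251l-5 1-4 4-8 19-7 7-9 0-13-8-7-2-7 2-6 9-4 3-6-1-12-6-5 0-25 12-4 7-1 8 3 13 11 18 16 7 19 18 19 12 17 14 12 4 13-1 13 0"/></g><g data-elev="1200"><path d="M17 375l14-1 8-4 2-5 3-19 7-16 12-15 15-9-1-5-14-16-6-12-4-14 0-18 1-7 5-1 5 4 3 9 3 3 4 0 3-3 0-5-5-12 2-27 3-8 4-4 5-1 32 11 7-1 7-5 7-7 4-8 5-41 3-8 4-4 19-7 10-6 5-7 2-11-3-8-6-4-20-5-2-3 1-2 14-10 16-6 6 0 10 7 7 9 2 9-2 19 1 4 4 4 8 2 10 1 6-3 12-12 28 1 13 5 5 6 8 13 5 1 5-3 5-6 7-12 1-7-5-9-21-21-3-11 3-8 10-4 3-4 3-21"/><path d="M527 315l-22 1-24-5-20 5-20-13-8-3-11 2-3 3-1 4 3 8 16 12 19 25 31 21 8 2 8-8 7-1 5 2 8 7 4 1"/></g><g data-elev="1300"><path d="M17 359l5-4 11-28 19-25 3-7-2-7-18-32-2-1-4 2-10 15-2 1"/><path d="M17 193l5 1 8 6 3-1-9-14-7-5"/><path d="M119 181l3 0 4-2 3-5 2-5 0-23-2-5-4-3-8 3-5 9 4 27z"/><path d="M216 17l-1 25 4 10 6 4 8 4 28 6 20-6 5-3 4-10 0-22 4-3 12 0 3-5"/></g>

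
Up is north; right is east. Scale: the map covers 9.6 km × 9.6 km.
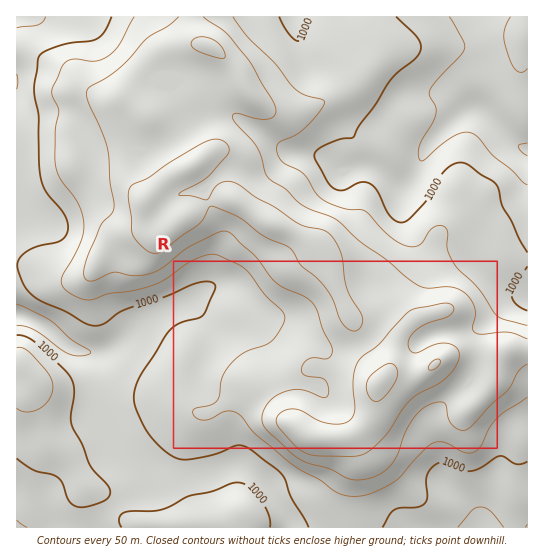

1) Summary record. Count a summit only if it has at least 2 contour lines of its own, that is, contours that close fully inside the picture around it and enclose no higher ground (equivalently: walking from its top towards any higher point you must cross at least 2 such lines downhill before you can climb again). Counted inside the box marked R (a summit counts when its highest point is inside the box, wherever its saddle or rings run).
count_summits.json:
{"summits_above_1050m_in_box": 1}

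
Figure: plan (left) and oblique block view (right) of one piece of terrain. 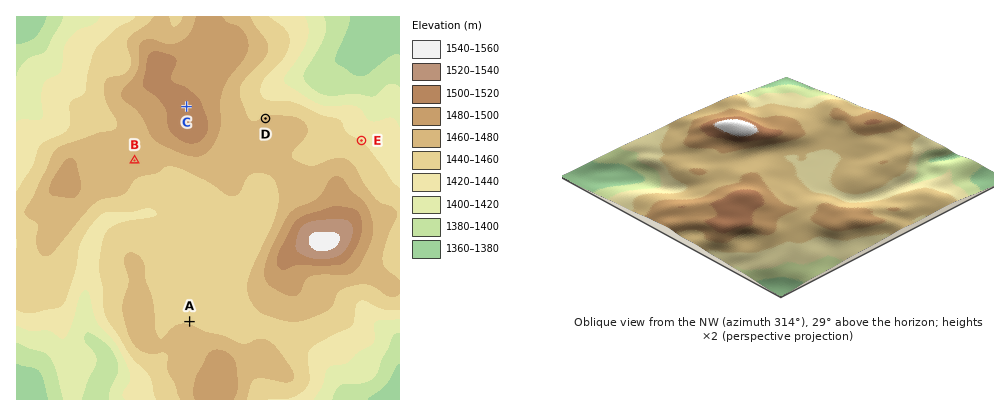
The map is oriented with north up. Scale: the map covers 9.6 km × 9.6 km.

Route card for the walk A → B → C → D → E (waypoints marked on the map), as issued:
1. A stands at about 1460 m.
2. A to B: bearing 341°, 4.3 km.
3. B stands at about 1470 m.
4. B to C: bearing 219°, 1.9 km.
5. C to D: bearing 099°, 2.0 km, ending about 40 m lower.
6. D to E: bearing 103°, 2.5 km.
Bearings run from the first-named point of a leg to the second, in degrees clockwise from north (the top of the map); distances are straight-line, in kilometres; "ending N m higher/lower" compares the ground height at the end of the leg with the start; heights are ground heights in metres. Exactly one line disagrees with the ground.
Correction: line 4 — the bearing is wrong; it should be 044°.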